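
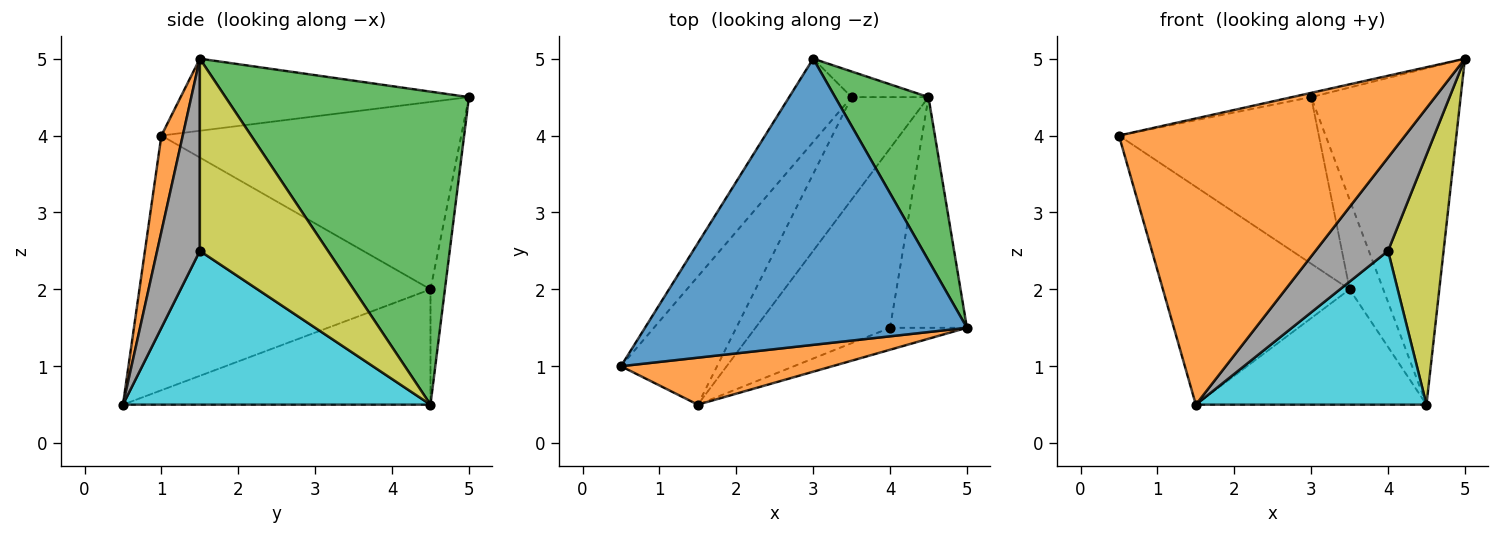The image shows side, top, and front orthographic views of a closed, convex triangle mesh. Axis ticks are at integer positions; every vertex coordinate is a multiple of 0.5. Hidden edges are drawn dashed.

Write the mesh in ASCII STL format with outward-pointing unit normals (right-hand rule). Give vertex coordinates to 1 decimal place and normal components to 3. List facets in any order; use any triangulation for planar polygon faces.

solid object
 facet normal -0.218 0.015 0.976
  outer loop
   vertex 3.0 5.0 4.5
   vertex 0.5 1.0 4.0
   vertex 5.0 1.5 5.0
  endloop
 endfacet
 facet normal 0.073 -0.984 0.162
  outer loop
   vertex 1.5 0.5 0.5
   vertex 5.0 1.5 5.0
   vertex 0.5 1.0 4.0
  endloop
 endfacet
 facet normal 0.826 0.507 0.246
  outer loop
   vertex 4.5 4.5 0.5
   vertex 3.0 5.0 4.5
   vertex 5.0 1.5 5.0
  endloop
 endfacet
 facet normal -0.802 0.535 -0.267
  outer loop
   vertex 3.5 4.5 2.0
   vertex 0.5 1.0 4.0
   vertex 3.0 5.0 4.5
  endloop
 endfacet
 facet normal -0.802 0.515 -0.303
  outer loop
   vertex 3.5 4.5 2.0
   vertex 1.5 0.5 0.5
   vertex 0.5 1.0 4.0
  endloop
 endfacet
 facet normal -0.381 0.889 -0.254
  outer loop
   vertex 3.5 4.5 2.0
   vertex 3.0 5.0 4.5
   vertex 4.5 4.5 0.5
  endloop
 endfacet
 facet normal -0.706 0.529 -0.471
  outer loop
   vertex 3.5 4.5 2.0
   vertex 4.5 4.5 0.5
   vertex 1.5 0.5 0.5
  endloop
 endfacet
 facet normal 0.497 -0.845 -0.199
  outer loop
   vertex 4.0 1.5 2.5
   vertex 5.0 1.5 5.0
   vertex 1.5 0.5 0.5
  endloop
 endfacet
 facet normal 0.861 -0.373 -0.345
  outer loop
   vertex 4.0 1.5 2.5
   vertex 4.5 4.5 0.5
   vertex 5.0 1.5 5.0
  endloop
 endfacet
 facet normal 0.655 -0.492 -0.573
  outer loop
   vertex 4.0 1.5 2.5
   vertex 1.5 0.5 0.5
   vertex 4.5 4.5 0.5
  endloop
 endfacet
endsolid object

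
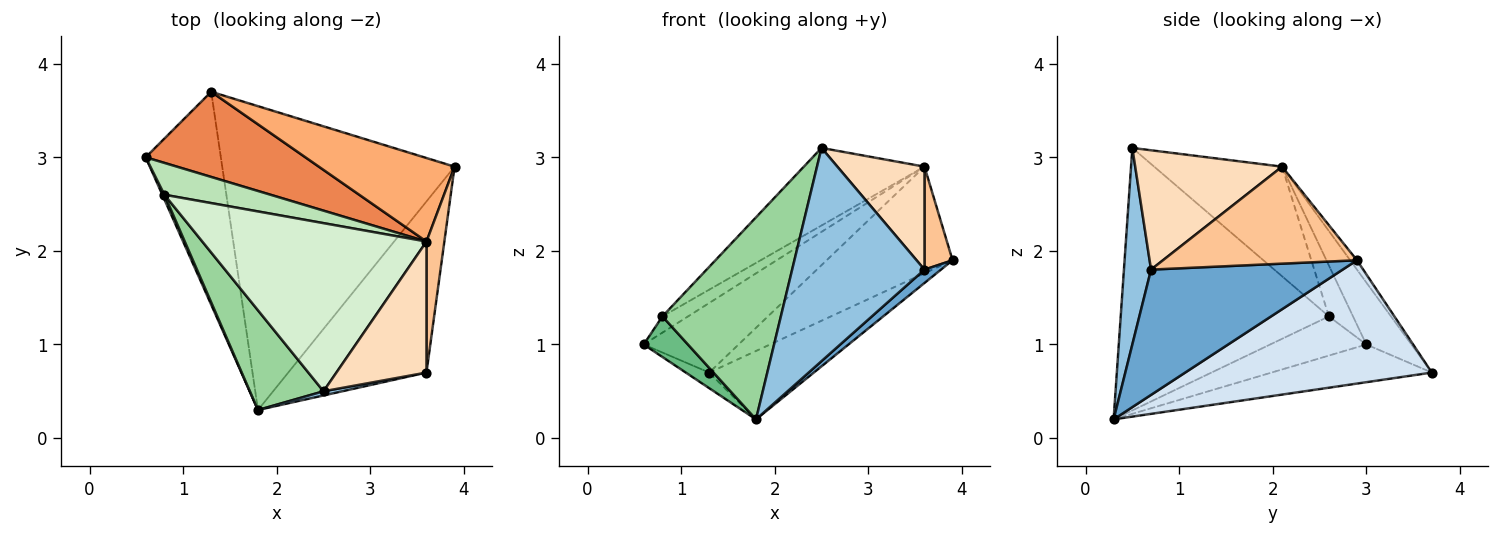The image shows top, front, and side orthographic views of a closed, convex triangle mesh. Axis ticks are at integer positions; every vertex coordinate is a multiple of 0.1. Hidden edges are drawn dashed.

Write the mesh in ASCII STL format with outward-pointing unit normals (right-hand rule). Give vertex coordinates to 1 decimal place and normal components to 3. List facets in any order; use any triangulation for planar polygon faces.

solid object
 facet normal 0.670 -0.058 -0.740
  outer loop
   vertex 3.6 0.7 1.8
   vertex 1.8 0.3 0.2
   vertex 3.9 2.9 1.9
  endloop
 endfacet
 facet normal 0.201 -0.979 0.019
  outer loop
   vertex 3.6 0.7 1.8
   vertex 2.5 0.5 3.1
   vertex 1.8 0.3 0.2
  endloop
 endfacet
 facet normal -0.448 0.065 -0.892
  outer loop
   vertex 1.3 3.7 0.7
   vertex 1.8 0.3 0.2
   vertex 0.6 3.0 1.0
  endloop
 endfacet
 facet normal 0.460 0.195 -0.866
  outer loop
   vertex 1.3 3.7 0.7
   vertex 3.9 2.9 1.9
   vertex 1.8 0.3 0.2
  endloop
 endfacet
 facet normal -0.288 0.606 0.742
  outer loop
   vertex 3.6 2.1 2.9
   vertex 1.3 3.7 0.7
   vertex 0.6 3.0 1.0
  endloop
 endfacet
 facet normal -0.043 0.786 0.616
  outer loop
   vertex 3.6 2.1 2.9
   vertex 3.9 2.9 1.9
   vertex 1.3 3.7 0.7
  endloop
 endfacet
 facet normal 0.974 -0.141 0.179
  outer loop
   vertex 3.6 2.1 2.9
   vertex 3.6 0.7 1.8
   vertex 3.9 2.9 1.9
  endloop
 endfacet
 facet normal 0.721 -0.428 0.545
  outer loop
   vertex 3.6 2.1 2.9
   vertex 2.5 0.5 3.1
   vertex 3.6 0.7 1.8
  endloop
 endfacet
 facet normal -0.907 -0.418 0.048
  outer loop
   vertex 0.8 2.6 1.3
   vertex 0.6 3.0 1.0
   vertex 1.8 0.3 0.2
  endloop
 endfacet
 facet normal -0.844 -0.480 0.237
  outer loop
   vertex 0.8 2.6 1.3
   vertex 1.8 0.3 0.2
   vertex 2.5 0.5 3.1
  endloop
 endfacet
 facet normal -0.393 0.418 0.819
  outer loop
   vertex 0.8 2.6 1.3
   vertex 3.6 2.1 2.9
   vertex 0.6 3.0 1.0
  endloop
 endfacet
 facet normal -0.406 0.383 0.830
  outer loop
   vertex 0.8 2.6 1.3
   vertex 2.5 0.5 3.1
   vertex 3.6 2.1 2.9
  endloop
 endfacet
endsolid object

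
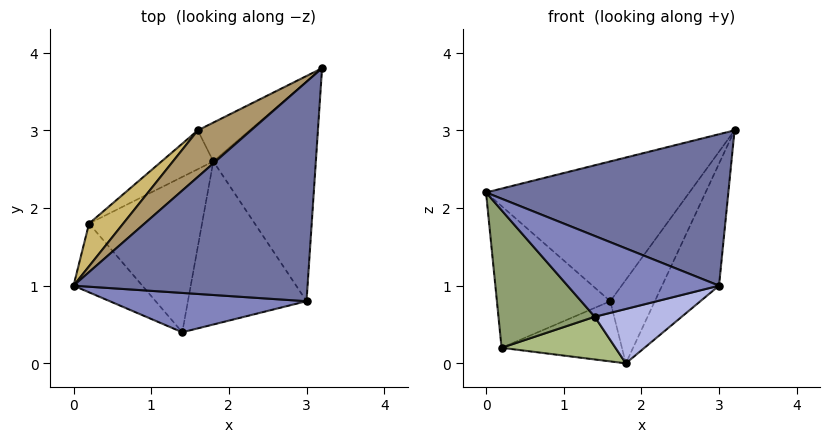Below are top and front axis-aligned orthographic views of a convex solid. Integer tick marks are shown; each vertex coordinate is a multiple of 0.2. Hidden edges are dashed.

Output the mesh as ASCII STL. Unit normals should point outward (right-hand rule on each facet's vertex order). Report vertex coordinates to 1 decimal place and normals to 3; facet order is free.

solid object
 facet normal 0.280 -0.545 0.790
  outer loop
   vertex 3.0 0.8 1.0
   vertex 3.2 3.8 3.0
   vertex 0.0 1.0 2.2
  endloop
 endfacet
 facet normal 0.114 -0.893 0.435
  outer loop
   vertex 3.0 0.8 1.0
   vertex 0.0 1.0 2.2
   vertex 1.4 0.4 0.6
  endloop
 endfacet
 facet normal 0.824 0.275 -0.495
  outer loop
   vertex 3.0 0.8 1.0
   vertex 1.8 2.6 0.0
   vertex 3.2 3.8 3.0
  endloop
 endfacet
 facet normal 0.302 -0.302 -0.905
  outer loop
   vertex 3.0 0.8 1.0
   vertex 1.4 0.4 0.6
   vertex 1.8 2.6 0.0
  endloop
 endfacet
 facet normal -0.667 -0.667 -0.333
  outer loop
   vertex 0.2 1.8 0.2
   vertex 1.4 0.4 0.6
   vertex 0.0 1.0 2.2
  endloop
 endfacet
 facet normal 0.012 -0.265 -0.964
  outer loop
   vertex 0.2 1.8 0.2
   vertex 1.8 2.6 0.0
   vertex 1.4 0.4 0.6
  endloop
 endfacet
 facet normal 0.126 0.900 -0.418
  outer loop
   vertex 1.6 3.0 0.8
   vertex 3.2 3.8 3.0
   vertex 1.8 2.6 0.0
  endloop
 endfacet
 facet normal -0.439 0.755 -0.487
  outer loop
   vertex 1.6 3.0 0.8
   vertex 1.8 2.6 0.0
   vertex 0.2 1.8 0.2
  endloop
 endfacet
 facet normal -0.673 0.702 0.234
  outer loop
   vertex 1.6 3.0 0.8
   vertex 0.0 1.0 2.2
   vertex 3.2 3.8 3.0
  endloop
 endfacet
 facet normal -0.687 0.696 0.210
  outer loop
   vertex 1.6 3.0 0.8
   vertex 0.2 1.8 0.2
   vertex 0.0 1.0 2.2
  endloop
 endfacet
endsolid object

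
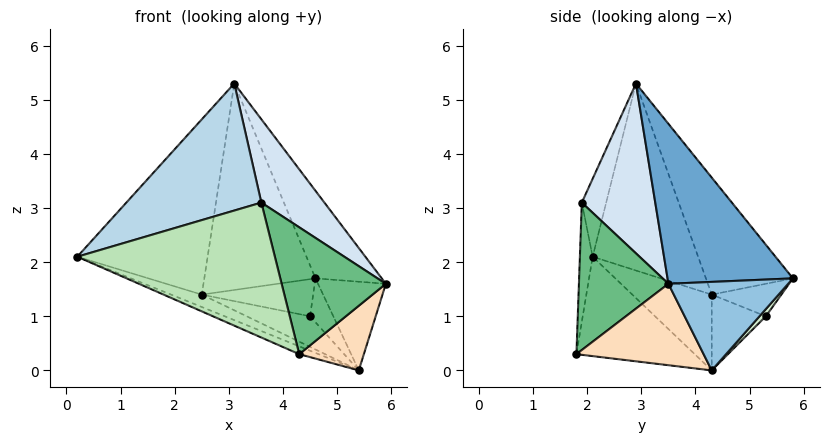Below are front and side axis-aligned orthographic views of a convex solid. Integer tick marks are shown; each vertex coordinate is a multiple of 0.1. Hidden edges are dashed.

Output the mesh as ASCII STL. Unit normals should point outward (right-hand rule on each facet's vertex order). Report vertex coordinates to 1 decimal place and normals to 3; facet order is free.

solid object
 facet normal 0.709 0.375 0.597
  outer loop
   vertex 3.1 2.9 5.3
   vertex 5.9 3.5 1.6
   vertex 4.6 5.8 1.7
  endloop
 endfacet
 facet normal 0.870 0.493 -0.025
  outer loop
   vertex 5.4 4.3 0.0
   vertex 4.6 5.8 1.7
   vertex 5.9 3.5 1.6
  endloop
 endfacet
 facet normal -0.164 -0.912 0.377
  outer loop
   vertex 3.6 1.9 3.1
   vertex 3.1 2.9 5.3
   vertex 0.2 2.1 2.1
  endloop
 endfacet
 facet normal 0.687 -0.590 0.424
  outer loop
   vertex 3.6 1.9 3.1
   vertex 5.9 3.5 1.6
   vertex 3.1 2.9 5.3
  endloop
 endfacet
 facet normal -0.429 0.166 -0.888
  outer loop
   vertex 2.5 4.3 1.4
   vertex 5.4 4.3 0.0
   vertex 0.2 2.1 2.1
  endloop
 endfacet
 facet normal -0.589 0.728 0.352
  outer loop
   vertex 2.5 4.3 1.4
   vertex 0.2 2.1 2.1
   vertex 3.1 2.9 5.3
  endloop
 endfacet
 facet normal -0.577 0.737 0.353
  outer loop
   vertex 2.5 4.3 1.4
   vertex 3.1 2.9 5.3
   vertex 4.6 5.8 1.7
  endloop
 endfacet
 facet normal 0.796 -0.404 -0.451
  outer loop
   vertex 4.3 1.8 0.3
   vertex 5.4 4.3 0.0
   vertex 5.9 3.5 1.6
  endloop
 endfacet
 facet normal 0.640 -0.745 0.187
  outer loop
   vertex 4.3 1.8 0.3
   vertex 5.9 3.5 1.6
   vertex 3.6 1.9 3.1
  endloop
 endfacet
 facet normal -0.397 0.065 -0.915
  outer loop
   vertex 4.3 1.8 0.3
   vertex 0.2 2.1 2.1
   vertex 5.4 4.3 0.0
  endloop
 endfacet
 facet normal -0.064 -0.998 0.020
  outer loop
   vertex 4.3 1.8 0.3
   vertex 3.6 1.9 3.1
   vertex 0.2 2.1 2.1
  endloop
 endfacet
 facet normal 0.214 0.780 -0.588
  outer loop
   vertex 4.5 5.3 1.0
   vertex 4.6 5.8 1.7
   vertex 5.4 4.3 0.0
  endloop
 endfacet
 facet normal -0.468 0.749 -0.468
  outer loop
   vertex 4.5 5.3 1.0
   vertex 2.5 4.3 1.4
   vertex 4.6 5.8 1.7
  endloop
 endfacet
 facet normal -0.387 0.454 -0.802
  outer loop
   vertex 4.5 5.3 1.0
   vertex 5.4 4.3 0.0
   vertex 2.5 4.3 1.4
  endloop
 endfacet
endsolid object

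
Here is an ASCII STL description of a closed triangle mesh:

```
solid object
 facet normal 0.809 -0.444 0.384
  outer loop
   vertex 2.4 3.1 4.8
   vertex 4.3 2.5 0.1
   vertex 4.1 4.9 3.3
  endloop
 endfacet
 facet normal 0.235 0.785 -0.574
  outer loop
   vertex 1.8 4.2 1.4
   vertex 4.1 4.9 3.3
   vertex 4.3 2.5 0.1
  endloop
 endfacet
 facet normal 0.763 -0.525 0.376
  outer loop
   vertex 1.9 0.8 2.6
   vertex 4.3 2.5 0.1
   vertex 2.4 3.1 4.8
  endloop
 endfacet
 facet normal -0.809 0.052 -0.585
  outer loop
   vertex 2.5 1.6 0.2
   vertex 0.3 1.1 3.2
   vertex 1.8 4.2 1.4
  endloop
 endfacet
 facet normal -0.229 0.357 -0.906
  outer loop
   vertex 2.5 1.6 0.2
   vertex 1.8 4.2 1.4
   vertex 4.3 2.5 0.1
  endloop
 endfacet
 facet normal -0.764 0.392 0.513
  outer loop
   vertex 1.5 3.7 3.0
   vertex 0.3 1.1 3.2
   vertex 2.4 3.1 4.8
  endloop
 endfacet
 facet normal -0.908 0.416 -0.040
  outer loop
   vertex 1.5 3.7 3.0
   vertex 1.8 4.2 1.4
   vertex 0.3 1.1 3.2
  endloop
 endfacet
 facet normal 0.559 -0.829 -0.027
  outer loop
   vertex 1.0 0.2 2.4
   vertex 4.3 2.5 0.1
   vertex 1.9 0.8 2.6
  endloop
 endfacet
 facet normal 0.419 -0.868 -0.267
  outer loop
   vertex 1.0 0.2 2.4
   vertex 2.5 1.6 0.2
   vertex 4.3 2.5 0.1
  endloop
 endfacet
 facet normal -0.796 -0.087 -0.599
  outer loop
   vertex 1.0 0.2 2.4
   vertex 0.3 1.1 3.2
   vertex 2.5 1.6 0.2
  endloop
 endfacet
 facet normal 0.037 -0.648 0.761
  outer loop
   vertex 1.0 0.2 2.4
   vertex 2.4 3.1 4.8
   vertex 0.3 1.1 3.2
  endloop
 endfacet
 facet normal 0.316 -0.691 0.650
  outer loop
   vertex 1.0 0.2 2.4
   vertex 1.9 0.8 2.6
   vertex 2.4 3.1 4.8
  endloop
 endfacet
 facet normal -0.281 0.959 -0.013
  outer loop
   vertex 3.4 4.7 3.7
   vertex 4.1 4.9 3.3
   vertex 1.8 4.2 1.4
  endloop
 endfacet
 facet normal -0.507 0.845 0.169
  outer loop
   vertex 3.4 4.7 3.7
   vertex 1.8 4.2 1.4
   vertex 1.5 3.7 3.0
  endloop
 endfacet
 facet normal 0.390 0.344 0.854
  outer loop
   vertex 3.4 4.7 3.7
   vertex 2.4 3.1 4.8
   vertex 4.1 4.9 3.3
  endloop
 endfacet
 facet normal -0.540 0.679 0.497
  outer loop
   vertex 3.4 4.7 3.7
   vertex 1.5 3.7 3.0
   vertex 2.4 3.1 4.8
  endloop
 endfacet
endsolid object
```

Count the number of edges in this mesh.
24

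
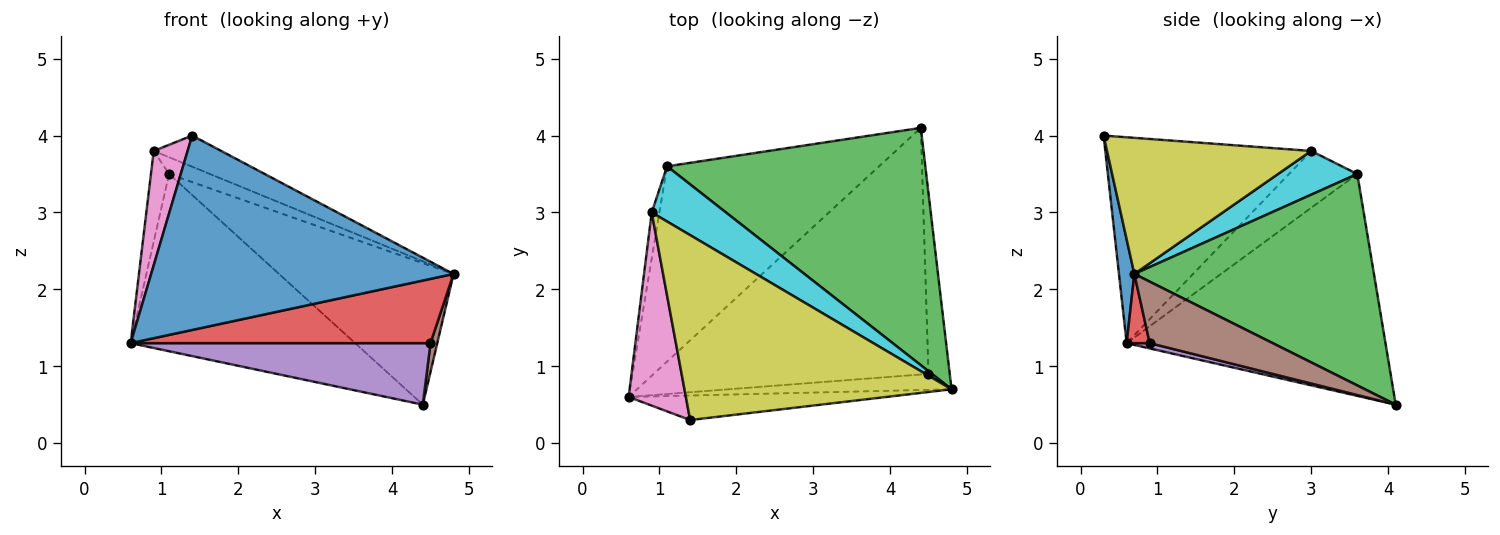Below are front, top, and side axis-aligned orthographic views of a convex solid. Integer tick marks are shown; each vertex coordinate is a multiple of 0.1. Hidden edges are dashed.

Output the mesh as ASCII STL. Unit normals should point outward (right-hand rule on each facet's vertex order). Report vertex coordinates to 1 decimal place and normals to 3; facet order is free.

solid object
 facet normal 0.050 -0.991 -0.125
  outer loop
   vertex 1.4 0.3 4.0
   vertex 0.6 0.6 1.3
   vertex 4.8 0.7 2.2
  endloop
 endfacet
 facet normal -0.613 0.531 -0.585
  outer loop
   vertex 1.1 3.6 3.5
   vertex 4.4 4.1 0.5
   vertex 0.6 0.6 1.3
  endloop
 endfacet
 facet normal 0.575 0.419 0.703
  outer loop
   vertex 1.1 3.6 3.5
   vertex 4.8 0.7 2.2
   vertex 4.4 4.1 0.5
  endloop
 endfacet
 facet normal 0.074 -0.968 -0.240
  outer loop
   vertex 4.5 0.9 1.3
   vertex 4.8 0.7 2.2
   vertex 0.6 0.6 1.3
  endloop
 endfacet
 facet normal 0.019 -0.242 -0.970
  outer loop
   vertex 4.5 0.9 1.3
   vertex 0.6 0.6 1.3
   vertex 4.4 4.1 0.5
  endloop
 endfacet
 facet normal 0.944 -0.052 -0.326
  outer loop
   vertex 4.5 0.9 1.3
   vertex 4.4 4.1 0.5
   vertex 4.8 0.7 2.2
  endloop
 endfacet
 facet normal -0.952 -0.157 0.265
  outer loop
   vertex 0.9 3.0 3.8
   vertex 0.6 0.6 1.3
   vertex 1.4 0.3 4.0
  endloop
 endfacet
 facet normal -0.958 0.255 -0.130
  outer loop
   vertex 0.9 3.0 3.8
   vertex 1.1 3.6 3.5
   vertex 0.6 0.6 1.3
  endloop
 endfacet
 facet normal 0.449 0.148 0.881
  outer loop
   vertex 0.9 3.0 3.8
   vertex 1.4 0.3 4.0
   vertex 4.8 0.7 2.2
  endloop
 endfacet
 facet normal 0.491 0.253 0.834
  outer loop
   vertex 0.9 3.0 3.8
   vertex 4.8 0.7 2.2
   vertex 1.1 3.6 3.5
  endloop
 endfacet
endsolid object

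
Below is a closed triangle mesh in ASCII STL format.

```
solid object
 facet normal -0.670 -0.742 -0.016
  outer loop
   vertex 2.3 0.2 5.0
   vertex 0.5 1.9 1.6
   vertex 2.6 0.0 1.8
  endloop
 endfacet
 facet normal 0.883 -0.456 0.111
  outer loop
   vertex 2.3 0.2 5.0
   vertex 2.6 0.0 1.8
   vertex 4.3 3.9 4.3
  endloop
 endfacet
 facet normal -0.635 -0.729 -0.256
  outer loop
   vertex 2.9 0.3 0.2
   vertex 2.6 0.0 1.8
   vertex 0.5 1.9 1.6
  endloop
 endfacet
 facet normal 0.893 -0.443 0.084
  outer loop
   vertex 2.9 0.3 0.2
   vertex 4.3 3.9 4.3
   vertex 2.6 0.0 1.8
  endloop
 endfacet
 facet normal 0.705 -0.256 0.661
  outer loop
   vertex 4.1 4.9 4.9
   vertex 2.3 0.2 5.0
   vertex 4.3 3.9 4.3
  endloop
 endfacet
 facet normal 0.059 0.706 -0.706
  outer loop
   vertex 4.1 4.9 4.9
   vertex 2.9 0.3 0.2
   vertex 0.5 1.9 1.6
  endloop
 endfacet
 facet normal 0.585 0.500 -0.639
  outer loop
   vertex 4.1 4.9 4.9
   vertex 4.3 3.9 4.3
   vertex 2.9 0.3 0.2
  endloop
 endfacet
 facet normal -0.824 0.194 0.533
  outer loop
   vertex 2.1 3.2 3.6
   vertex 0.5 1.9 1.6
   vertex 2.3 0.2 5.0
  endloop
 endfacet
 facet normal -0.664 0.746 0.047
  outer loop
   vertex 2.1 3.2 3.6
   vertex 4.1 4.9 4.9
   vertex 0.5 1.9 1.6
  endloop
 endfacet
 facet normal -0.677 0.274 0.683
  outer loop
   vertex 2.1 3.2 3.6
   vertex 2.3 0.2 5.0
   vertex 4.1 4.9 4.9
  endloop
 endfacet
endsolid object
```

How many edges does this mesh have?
15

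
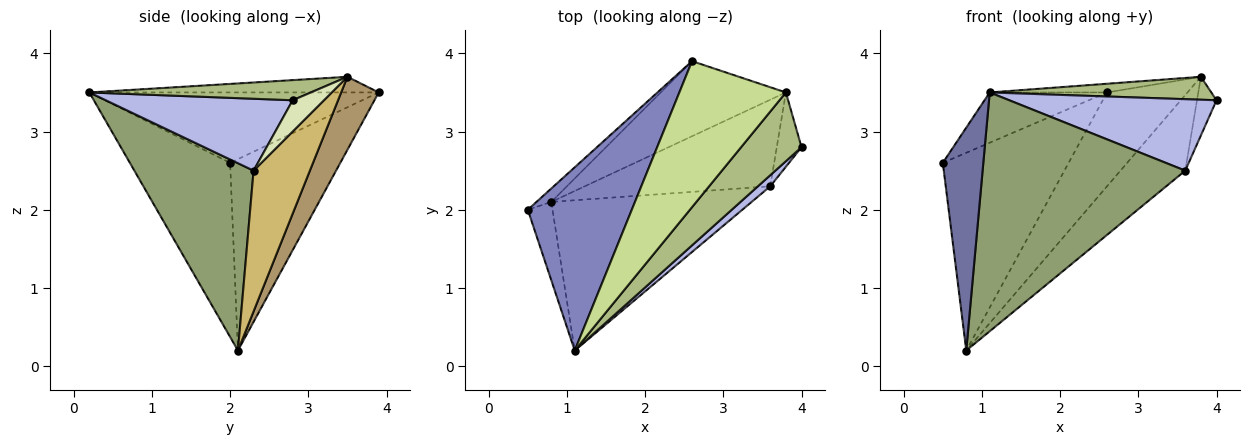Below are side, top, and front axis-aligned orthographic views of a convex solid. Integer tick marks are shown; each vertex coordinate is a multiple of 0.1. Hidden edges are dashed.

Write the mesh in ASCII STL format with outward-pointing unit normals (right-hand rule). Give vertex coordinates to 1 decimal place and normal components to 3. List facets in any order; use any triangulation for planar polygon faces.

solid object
 facet normal -0.919 -0.372 -0.130
  outer loop
   vertex 0.8 2.1 0.2
   vertex 1.1 0.2 3.5
   vertex 0.5 2.0 2.6
  endloop
 endfacet
 facet normal -0.547 0.222 0.808
  outer loop
   vertex 2.6 3.9 3.5
   vertex 0.5 2.0 2.6
   vertex 1.1 0.2 3.5
  endloop
 endfacet
 facet normal -0.658 0.751 -0.051
  outer loop
   vertex 2.6 3.9 3.5
   vertex 0.8 2.1 0.2
   vertex 0.5 2.0 2.6
  endloop
 endfacet
 facet normal 0.665 -0.738 0.114
  outer loop
   vertex 3.6 2.3 2.5
   vertex 4.0 2.8 3.4
   vertex 1.1 0.2 3.5
  endloop
 endfacet
 facet normal 0.446 -0.758 -0.477
  outer loop
   vertex 3.6 2.3 2.5
   vertex 1.1 0.2 3.5
   vertex 0.8 2.1 0.2
  endloop
 endfacet
 facet normal 0.302 -0.302 0.905
  outer loop
   vertex 3.8 3.5 3.7
   vertex 1.1 0.2 3.5
   vertex 4.0 2.8 3.4
  endloop
 endfacet
 facet normal -0.145 0.059 0.988
  outer loop
   vertex 3.8 3.5 3.7
   vertex 2.6 3.9 3.5
   vertex 1.1 0.2 3.5
  endloop
 endfacet
 facet normal 0.704 0.440 -0.557
  outer loop
   vertex 3.8 3.5 3.7
   vertex 4.0 2.8 3.4
   vertex 3.6 2.3 2.5
  endloop
 endfacet
 facet normal 0.342 0.734 -0.587
  outer loop
   vertex 3.8 3.5 3.7
   vertex 0.8 2.1 0.2
   vertex 2.6 3.9 3.5
  endloop
 endfacet
 facet normal 0.496 0.571 -0.654
  outer loop
   vertex 3.8 3.5 3.7
   vertex 3.6 2.3 2.5
   vertex 0.8 2.1 0.2
  endloop
 endfacet
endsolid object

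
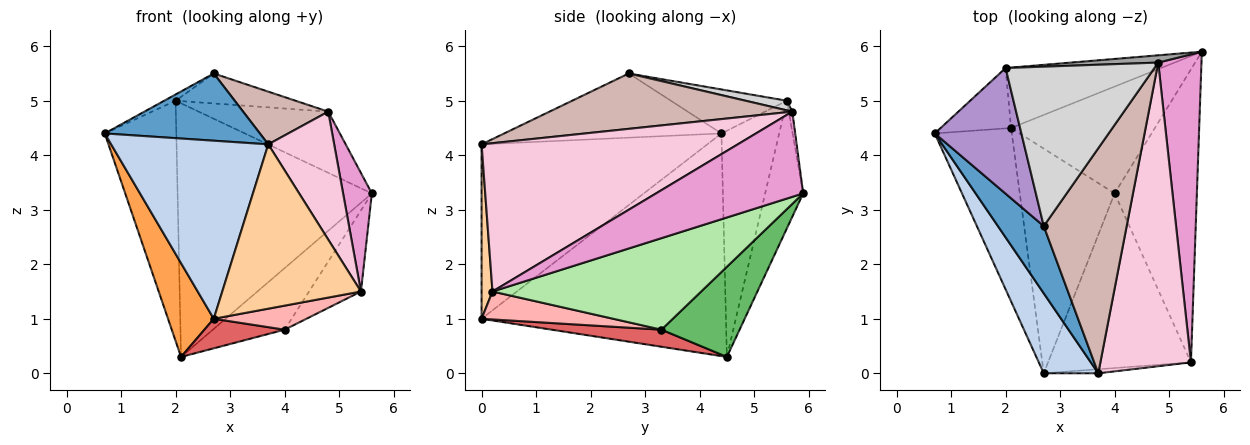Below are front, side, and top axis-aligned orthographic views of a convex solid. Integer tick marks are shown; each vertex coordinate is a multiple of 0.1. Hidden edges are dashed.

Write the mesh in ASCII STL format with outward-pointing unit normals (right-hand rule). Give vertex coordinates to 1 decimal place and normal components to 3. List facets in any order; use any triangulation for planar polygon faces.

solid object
 facet normal -0.704 -0.503 0.503
  outer loop
   vertex 2.7 2.7 5.5
   vertex 0.7 4.4 4.4
   vertex 3.7 0.0 4.2
  endloop
 endfacet
 facet normal -0.795 -0.553 0.248
  outer loop
   vertex 2.7 0.0 1.0
   vertex 3.7 0.0 4.2
   vertex 0.7 4.4 4.4
  endloop
 endfacet
 facet normal -0.931 -0.174 -0.322
  outer loop
   vertex 2.7 0.0 1.0
   vertex 0.7 4.4 4.4
   vertex 2.1 4.5 0.3
  endloop
 endfacet
 facet normal 0.078 -0.997 -0.024
  outer loop
   vertex 2.7 0.0 1.0
   vertex 5.4 0.2 1.5
   vertex 3.7 0.0 4.2
  endloop
 endfacet
 facet normal 0.477 0.438 -0.762
  outer loop
   vertex 4.0 3.3 0.8
   vertex 2.1 4.5 0.3
   vertex 5.6 5.9 3.3
  endloop
 endfacet
 facet normal 0.731 0.182 -0.657
  outer loop
   vertex 4.0 3.3 0.8
   vertex 5.6 5.9 3.3
   vertex 5.4 0.2 1.5
  endloop
 endfacet
 facet normal 0.176 -0.128 -0.976
  outer loop
   vertex 4.0 3.3 0.8
   vertex 2.7 0.0 1.0
   vertex 2.1 4.5 0.3
  endloop
 endfacet
 facet normal 0.190 -0.134 -0.973
  outer loop
   vertex 4.0 3.3 0.8
   vertex 5.4 0.2 1.5
   vertex 2.7 0.0 1.0
  endloop
 endfacet
 facet normal -0.452 0.044 0.891
  outer loop
   vertex 2.0 5.6 5.0
   vertex 0.7 4.4 4.4
   vertex 2.7 2.7 5.5
  endloop
 endfacet
 facet normal -0.616 0.764 -0.192
  outer loop
   vertex 2.0 5.6 5.0
   vertex 2.1 4.5 0.3
   vertex 0.7 4.4 4.4
  endloop
 endfacet
 facet normal -0.187 0.956 -0.228
  outer loop
   vertex 2.0 5.6 5.0
   vertex 5.6 5.9 3.3
   vertex 2.1 4.5 0.3
  endloop
 endfacet
 facet normal 0.545 -0.191 0.816
  outer loop
   vertex 4.8 5.7 4.8
   vertex 2.7 2.7 5.5
   vertex 3.7 0.0 4.2
  endloop
 endfacet
 facet normal 0.879 -0.172 0.446
  outer loop
   vertex 4.8 5.7 4.8
   vertex 5.4 0.2 1.5
   vertex 5.6 5.9 3.3
  endloop
 endfacet
 facet normal 0.834 -0.214 0.509
  outer loop
   vertex 4.8 5.7 4.8
   vertex 3.7 0.0 4.2
   vertex 5.4 0.2 1.5
  endloop
 endfacet
 facet normal -0.027 0.993 0.118
  outer loop
   vertex 4.8 5.7 4.8
   vertex 5.6 5.9 3.3
   vertex 2.0 5.6 5.0
  endloop
 endfacet
 facet normal 0.063 0.184 0.981
  outer loop
   vertex 4.8 5.7 4.8
   vertex 2.0 5.6 5.0
   vertex 2.7 2.7 5.5
  endloop
 endfacet
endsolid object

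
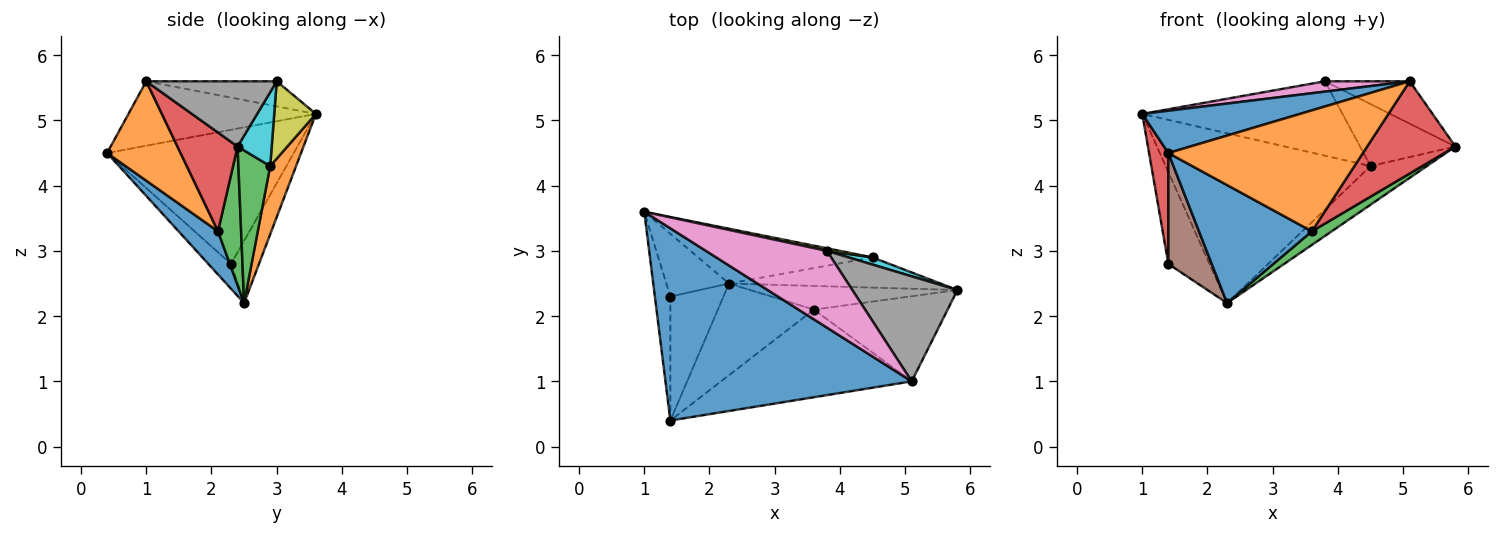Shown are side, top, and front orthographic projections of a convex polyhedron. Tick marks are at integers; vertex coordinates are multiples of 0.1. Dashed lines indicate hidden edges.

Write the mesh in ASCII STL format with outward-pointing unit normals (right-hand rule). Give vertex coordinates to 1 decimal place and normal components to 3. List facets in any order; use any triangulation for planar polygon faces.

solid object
 facet normal -0.248 -0.208 0.946
  outer loop
   vertex 5.1 1.0 5.6
   vertex 1.0 3.6 5.1
   vertex 1.4 0.4 4.5
  endloop
 endfacet
 facet normal 0.119 0.945 -0.305
  outer loop
   vertex 4.5 2.9 4.3
   vertex 2.3 2.5 2.2
   vertex 1.0 3.6 5.1
  endloop
 endfacet
 facet normal 0.407 0.719 -0.563
  outer loop
   vertex 4.5 2.9 4.3
   vertex 5.8 2.4 4.6
   vertex 2.3 2.5 2.2
  endloop
 endfacet
 facet normal -0.988 -0.102 -0.114
  outer loop
   vertex 1.4 2.3 2.8
   vertex 1.4 0.4 4.5
   vertex 1.0 3.6 5.1
  endloop
 endfacet
 facet normal -0.488 0.721 -0.492
  outer loop
   vertex 1.4 2.3 2.8
   vertex 1.0 3.6 5.1
   vertex 2.3 2.5 2.2
  endloop
 endfacet
 facet normal -0.329 -0.630 -0.704
  outer loop
   vertex 1.4 2.3 2.8
   vertex 2.3 2.5 2.2
   vertex 1.4 0.4 4.5
  endloop
 endfacet
 facet normal -0.201 -0.131 0.971
  outer loop
   vertex 3.8 3.0 5.6
   vertex 1.0 3.6 5.1
   vertex 5.1 1.0 5.6
  endloop
 endfacet
 facet normal 0.499 0.324 0.804
  outer loop
   vertex 3.8 3.0 5.6
   vertex 5.1 1.0 5.6
   vertex 5.8 2.4 4.6
  endloop
 endfacet
 facet normal 0.204 0.978 0.034
  outer loop
   vertex 3.8 3.0 5.6
   vertex 4.5 2.9 4.3
   vertex 1.0 3.6 5.1
  endloop
 endfacet
 facet normal 0.335 0.936 0.108
  outer loop
   vertex 3.8 3.0 5.6
   vertex 5.8 2.4 4.6
   vertex 4.5 2.9 4.3
  endloop
 endfacet
 facet normal 0.266 -0.761 -0.591
  outer loop
   vertex 3.6 2.1 3.3
   vertex 1.4 0.4 4.5
   vertex 2.3 2.5 2.2
  endloop
 endfacet
 facet normal 0.292 -0.774 -0.561
  outer loop
   vertex 3.6 2.1 3.3
   vertex 5.1 1.0 5.6
   vertex 1.4 0.4 4.5
  endloop
 endfacet
 facet normal 0.502 -0.431 -0.750
  outer loop
   vertex 3.6 2.1 3.3
   vertex 2.3 2.5 2.2
   vertex 5.8 2.4 4.6
  endloop
 endfacet
 facet normal 0.448 -0.657 -0.606
  outer loop
   vertex 3.6 2.1 3.3
   vertex 5.8 2.4 4.6
   vertex 5.1 1.0 5.6
  endloop
 endfacet
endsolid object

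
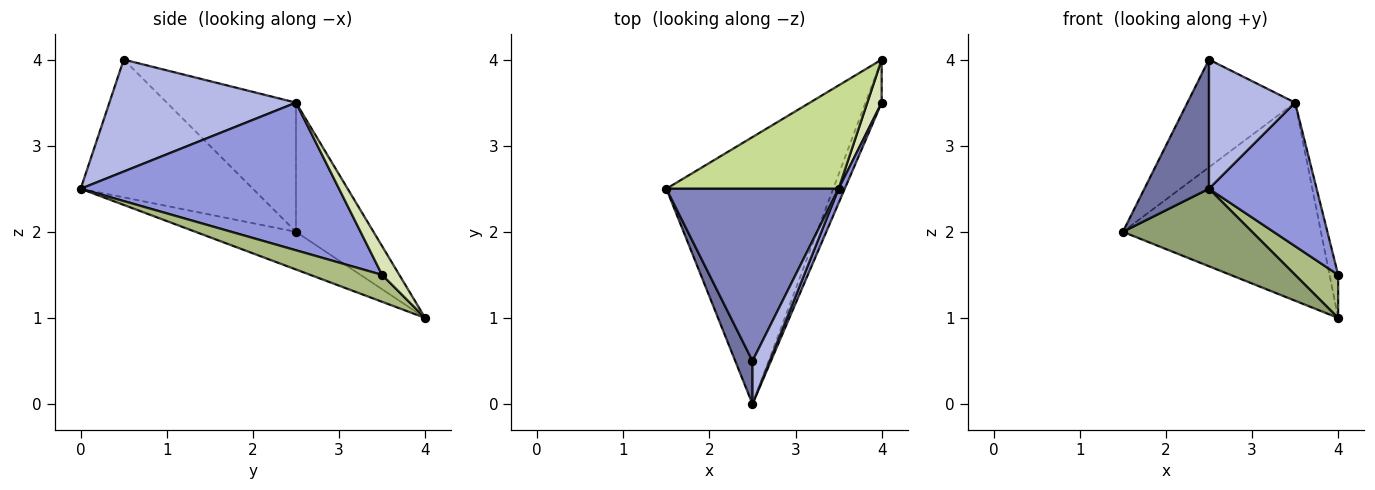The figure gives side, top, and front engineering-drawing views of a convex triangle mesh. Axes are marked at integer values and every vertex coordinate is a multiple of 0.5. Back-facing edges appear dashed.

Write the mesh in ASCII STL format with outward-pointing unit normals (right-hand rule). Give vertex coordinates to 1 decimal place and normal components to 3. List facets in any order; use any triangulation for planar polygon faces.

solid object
 facet normal -0.930 -0.349 0.116
  outer loop
   vertex 2.5 0.5 4.0
   vertex 1.5 2.5 2.0
   vertex 2.5 0.0 2.5
  endloop
 endfacet
 facet normal -0.537 0.447 0.716
  outer loop
   vertex 3.5 2.5 3.5
   vertex 1.5 2.5 2.0
   vertex 2.5 0.5 4.0
  endloop
 endfacet
 facet normal 0.922 -0.384 0.038
  outer loop
   vertex 3.5 2.5 3.5
   vertex 2.5 0.0 2.5
   vertex 4.0 3.5 1.5
  endloop
 endfacet
 facet normal 0.899 -0.415 0.138
  outer loop
   vertex 3.5 2.5 3.5
   vertex 2.5 0.5 4.0
   vertex 2.5 0.0 2.5
  endloop
 endfacet
 facet normal -0.212 -0.272 -0.939
  outer loop
   vertex 4.0 4.0 1.0
   vertex 2.5 0.0 2.5
   vertex 1.5 2.5 2.0
  endloop
 endfacet
 facet normal 0.762 -0.457 -0.457
  outer loop
   vertex 4.0 4.0 1.0
   vertex 4.0 3.5 1.5
   vertex 2.5 0.0 2.5
  endloop
 endfacet
 facet normal -0.328 0.838 0.437
  outer loop
   vertex 4.0 4.0 1.0
   vertex 1.5 2.5 2.0
   vertex 3.5 2.5 3.5
  endloop
 endfacet
 facet normal 0.816 0.408 0.408
  outer loop
   vertex 4.0 4.0 1.0
   vertex 3.5 2.5 3.5
   vertex 4.0 3.5 1.5
  endloop
 endfacet
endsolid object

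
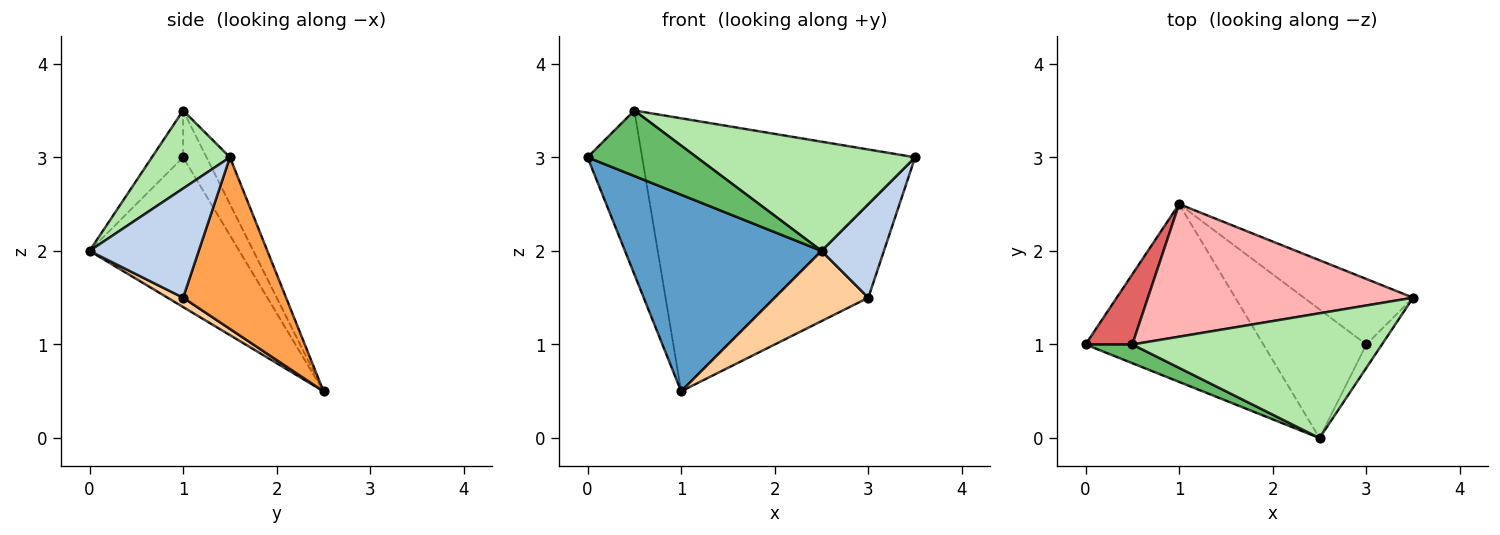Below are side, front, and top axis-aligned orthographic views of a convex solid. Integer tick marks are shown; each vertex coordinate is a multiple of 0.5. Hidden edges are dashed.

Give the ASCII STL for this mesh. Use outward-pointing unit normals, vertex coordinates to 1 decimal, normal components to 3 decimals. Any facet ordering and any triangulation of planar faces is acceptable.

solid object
 facet normal -0.492 -0.646 -0.584
  outer loop
   vertex 1.0 2.5 0.5
   vertex 2.5 0.0 2.0
   vertex 0.0 1.0 3.0
  endloop
 endfacet
 facet normal 0.862 -0.492 -0.123
  outer loop
   vertex 3.0 1.0 1.5
   vertex 3.5 1.5 3.0
   vertex 2.5 0.0 2.0
  endloop
 endfacet
 facet normal 0.669 0.609 -0.426
  outer loop
   vertex 3.0 1.0 1.5
   vertex 1.0 2.5 0.5
   vertex 3.5 1.5 3.0
  endloop
 endfacet
 facet normal 0.080 -0.477 -0.875
  outer loop
   vertex 3.0 1.0 1.5
   vertex 2.5 0.0 2.0
   vertex 1.0 2.5 0.5
  endloop
 endfacet
 facet normal -0.265 -0.927 0.265
  outer loop
   vertex 0.5 1.0 3.5
   vertex 0.0 1.0 3.0
   vertex 2.5 0.0 2.0
  endloop
 endfacet
 facet normal 0.229 -0.641 0.733
  outer loop
   vertex 0.5 1.0 3.5
   vertex 2.5 0.0 2.0
   vertex 3.5 1.5 3.0
  endloop
 endfacet
 facet normal -0.367 0.855 0.367
  outer loop
   vertex 0.5 1.0 3.5
   vertex 1.0 2.5 0.5
   vertex 0.0 1.0 3.0
  endloop
 endfacet
 facet normal -0.077 0.897 0.436
  outer loop
   vertex 0.5 1.0 3.5
   vertex 3.5 1.5 3.0
   vertex 1.0 2.5 0.5
  endloop
 endfacet
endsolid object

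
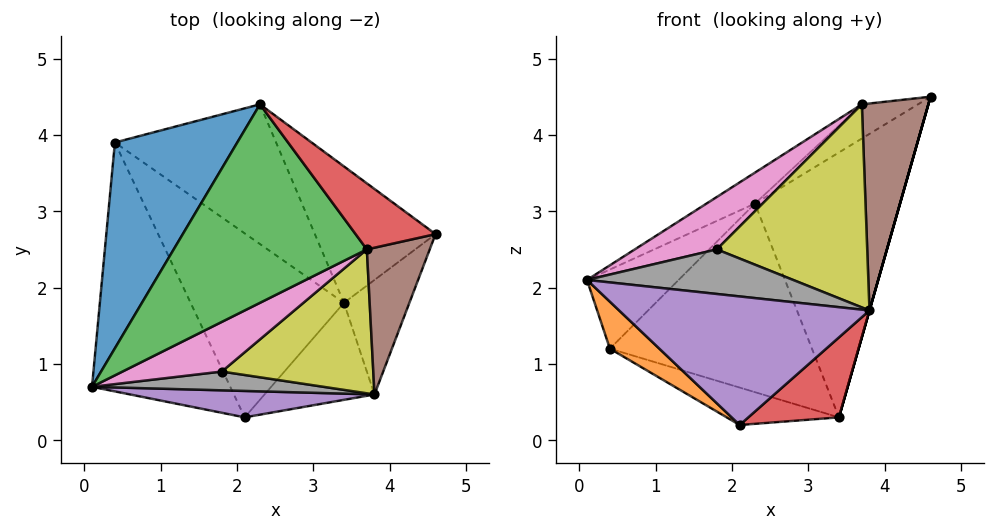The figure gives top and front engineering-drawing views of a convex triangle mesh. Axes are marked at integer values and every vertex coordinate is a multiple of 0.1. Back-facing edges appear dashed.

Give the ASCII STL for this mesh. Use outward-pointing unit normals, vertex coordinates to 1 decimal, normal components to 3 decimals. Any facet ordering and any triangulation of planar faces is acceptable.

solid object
 facet normal -0.717 0.250 0.651
  outer loop
   vertex 0.4 3.9 1.2
   vertex 0.1 0.7 2.1
   vertex 2.3 4.4 3.1
  endloop
 endfacet
 facet normal -0.696 -0.133 -0.705
  outer loop
   vertex 0.4 3.9 1.2
   vertex 2.1 0.3 0.2
   vertex 0.1 0.7 2.1
  endloop
 endfacet
 facet normal -0.578 0.126 0.806
  outer loop
   vertex 3.7 2.5 4.4
   vertex 2.3 4.4 3.1
   vertex 0.1 0.7 2.1
  endloop
 endfacet
 facet normal -0.197 0.451 0.871
  outer loop
   vertex 3.7 2.5 4.4
   vertex 4.6 2.7 4.5
   vertex 2.3 4.4 3.1
  endloop
 endfacet
 facet normal -0.005 -0.980 0.201
  outer loop
   vertex 3.8 0.6 1.7
   vertex 0.1 0.7 2.1
   vertex 2.1 0.3 0.2
  endloop
 endfacet
 facet normal 0.116 -0.810 0.574
  outer loop
   vertex 3.8 0.6 1.7
   vertex 4.6 2.7 4.5
   vertex 3.7 2.5 4.4
  endloop
 endfacet
 facet normal -0.076 -0.724 0.686
  outer loop
   vertex 1.8 0.9 2.5
   vertex 3.7 2.5 4.4
   vertex 0.1 0.7 2.1
  endloop
 endfacet
 facet normal 0.017 -0.921 0.388
  outer loop
   vertex 1.8 0.9 2.5
   vertex 0.1 0.7 2.1
   vertex 3.8 0.6 1.7
  endloop
 endfacet
 facet normal 0.108 -0.811 0.575
  outer loop
   vertex 1.8 0.9 2.5
   vertex 3.8 0.6 1.7
   vertex 3.7 2.5 4.4
  endloop
 endfacet
 facet normal 0.683 0.649 -0.334
  outer loop
   vertex 3.4 1.8 0.3
   vertex 2.3 4.4 3.1
   vertex 4.6 2.7 4.5
  endloop
 endfacet
 facet normal 0.962 0.000 -0.275
  outer loop
   vertex 3.4 1.8 0.3
   vertex 4.6 2.7 4.5
   vertex 3.8 0.6 1.7
  endloop
 endfacet
 facet normal 0.358 0.750 -0.556
  outer loop
   vertex 3.4 1.8 0.3
   vertex 0.4 3.9 1.2
   vertex 2.3 4.4 3.1
  endloop
 endfacet
 facet normal -0.153 0.197 -0.968
  outer loop
   vertex 3.4 1.8 0.3
   vertex 2.1 0.3 0.2
   vertex 0.4 3.9 1.2
  endloop
 endfacet
 facet normal 0.621 -0.498 -0.605
  outer loop
   vertex 3.4 1.8 0.3
   vertex 3.8 0.6 1.7
   vertex 2.1 0.3 0.2
  endloop
 endfacet
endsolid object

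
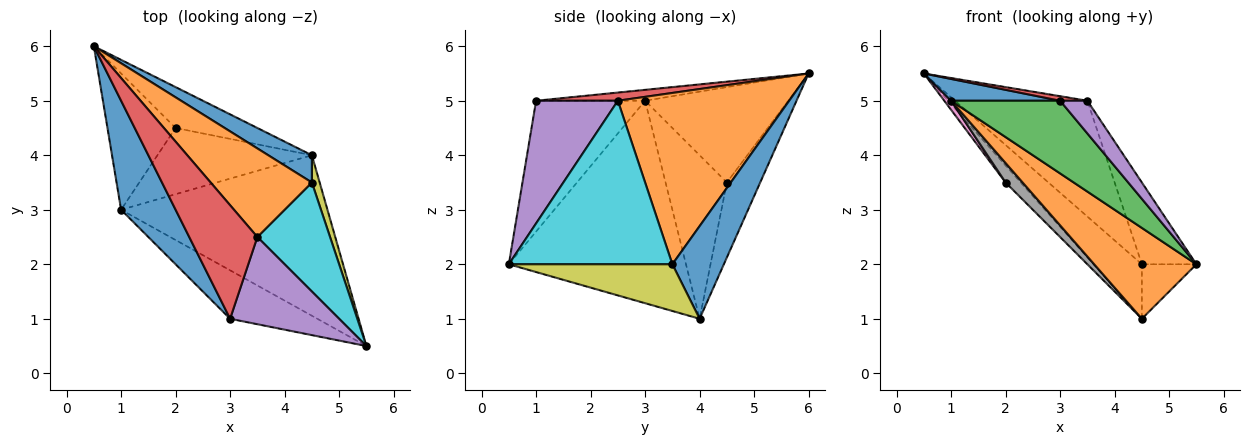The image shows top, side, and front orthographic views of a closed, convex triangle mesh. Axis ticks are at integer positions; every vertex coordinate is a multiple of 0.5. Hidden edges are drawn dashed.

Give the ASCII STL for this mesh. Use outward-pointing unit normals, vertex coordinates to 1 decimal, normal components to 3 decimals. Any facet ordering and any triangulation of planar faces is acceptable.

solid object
 facet normal -0.192 -0.192 0.962
  outer loop
   vertex 1.0 3.0 5.0
   vertex 3.0 1.0 5.0
   vertex 0.5 6.0 5.5
  endloop
 endfacet
 facet normal -0.649 -0.375 -0.662
  outer loop
   vertex 1.0 3.0 5.0
   vertex 4.5 4.0 1.0
   vertex 5.5 0.5 2.0
  endloop
 endfacet
 facet normal -0.640 -0.640 -0.426
  outer loop
   vertex 1.0 3.0 5.0
   vertex 5.5 0.5 2.0
   vertex 3.0 1.0 5.0
  endloop
 endfacet
 facet normal 0.119 -0.040 0.992
  outer loop
   vertex 3.5 2.5 5.0
   vertex 0.5 6.0 5.5
   vertex 3.0 1.0 5.0
  endloop
 endfacet
 facet normal 0.725 -0.242 0.645
  outer loop
   vertex 3.5 2.5 5.0
   vertex 3.0 1.0 5.0
   vertex 5.5 0.5 2.0
  endloop
 endfacet
 facet normal -0.646 0.294 -0.705
  outer loop
   vertex 2.0 4.5 3.5
   vertex 0.5 6.0 5.5
   vertex 4.5 4.0 1.0
  endloop
 endfacet
 facet normal -0.813 -0.039 -0.581
  outer loop
   vertex 2.0 4.5 3.5
   vertex 1.0 3.0 5.0
   vertex 0.5 6.0 5.5
  endloop
 endfacet
 facet normal -0.713 -0.198 -0.673
  outer loop
   vertex 2.0 4.5 3.5
   vertex 4.5 4.0 1.0
   vertex 1.0 3.0 5.0
  endloop
 endfacet
 facet normal 0.937 0.312 0.156
  outer loop
   vertex 4.5 3.5 2.0
   vertex 5.5 0.5 2.0
   vertex 4.5 4.0 1.0
  endloop
 endfacet
 facet normal 0.874 0.291 0.389
  outer loop
   vertex 4.5 3.5 2.0
   vertex 3.5 2.5 5.0
   vertex 5.5 0.5 2.0
  endloop
 endfacet
 facet normal 0.689 0.648 0.324
  outer loop
   vertex 4.5 3.5 2.0
   vertex 4.5 4.0 1.0
   vertex 0.5 6.0 5.5
  endloop
 endfacet
 facet normal 0.717 0.554 0.424
  outer loop
   vertex 4.5 3.5 2.0
   vertex 0.5 6.0 5.5
   vertex 3.5 2.5 5.0
  endloop
 endfacet
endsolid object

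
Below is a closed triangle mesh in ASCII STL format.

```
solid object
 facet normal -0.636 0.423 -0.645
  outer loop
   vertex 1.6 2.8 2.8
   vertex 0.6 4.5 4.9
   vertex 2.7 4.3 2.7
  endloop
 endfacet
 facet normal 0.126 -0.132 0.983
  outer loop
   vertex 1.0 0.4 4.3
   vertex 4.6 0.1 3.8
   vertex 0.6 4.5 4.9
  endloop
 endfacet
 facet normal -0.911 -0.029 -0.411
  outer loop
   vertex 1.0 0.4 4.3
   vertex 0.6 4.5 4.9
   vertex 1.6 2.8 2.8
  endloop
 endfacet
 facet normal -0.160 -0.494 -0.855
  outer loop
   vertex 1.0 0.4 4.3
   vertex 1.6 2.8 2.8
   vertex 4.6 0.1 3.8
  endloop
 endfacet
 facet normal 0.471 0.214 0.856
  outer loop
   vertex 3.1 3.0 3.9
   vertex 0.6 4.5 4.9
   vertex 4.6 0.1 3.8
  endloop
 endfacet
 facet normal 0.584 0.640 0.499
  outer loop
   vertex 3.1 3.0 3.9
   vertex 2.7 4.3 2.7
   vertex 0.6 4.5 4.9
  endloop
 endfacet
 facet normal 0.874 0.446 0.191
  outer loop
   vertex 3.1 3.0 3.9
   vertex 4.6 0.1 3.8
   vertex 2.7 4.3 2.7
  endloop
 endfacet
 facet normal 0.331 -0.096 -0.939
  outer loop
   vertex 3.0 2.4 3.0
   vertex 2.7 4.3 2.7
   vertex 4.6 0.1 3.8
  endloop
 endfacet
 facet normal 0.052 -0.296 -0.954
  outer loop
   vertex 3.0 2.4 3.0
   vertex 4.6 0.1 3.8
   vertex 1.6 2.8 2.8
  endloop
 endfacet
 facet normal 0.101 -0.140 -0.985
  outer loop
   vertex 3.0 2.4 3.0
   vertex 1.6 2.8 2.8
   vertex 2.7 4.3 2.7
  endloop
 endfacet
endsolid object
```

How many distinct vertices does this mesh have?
7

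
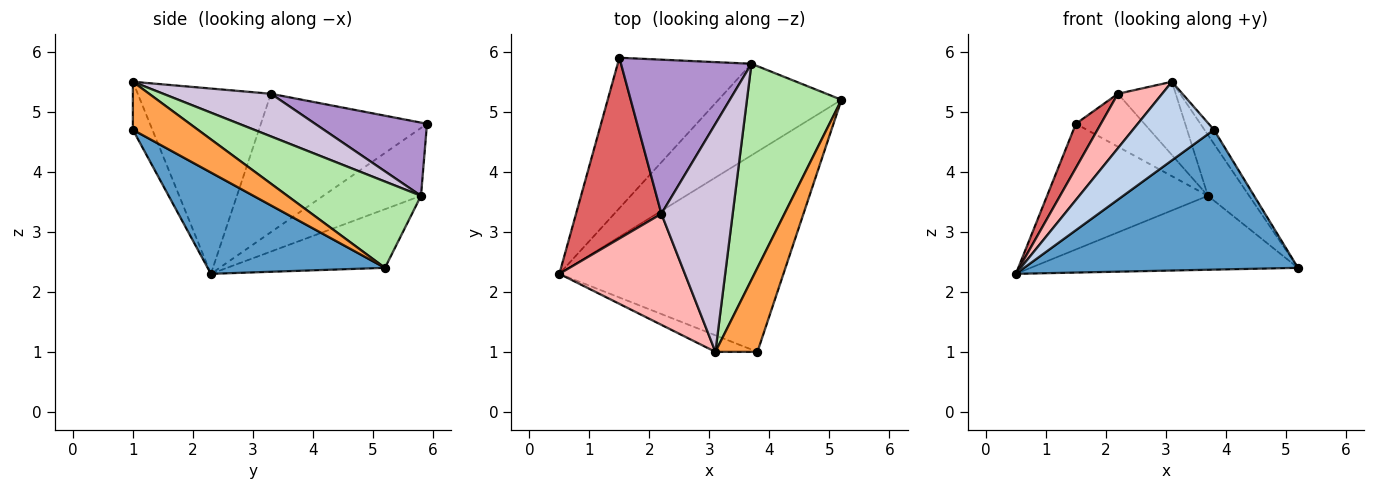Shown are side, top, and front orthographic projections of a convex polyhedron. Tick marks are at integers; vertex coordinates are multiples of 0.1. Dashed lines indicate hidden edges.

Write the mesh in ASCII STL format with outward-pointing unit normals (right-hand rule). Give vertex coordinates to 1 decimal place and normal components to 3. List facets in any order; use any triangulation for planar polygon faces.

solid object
 facet normal 0.348 -0.537 -0.769
  outer loop
   vertex 3.8 1.0 4.7
   vertex 0.5 2.3 2.3
   vertex 5.2 5.2 2.4
  endloop
 endfacet
 facet normal -0.229 -0.952 -0.201
  outer loop
   vertex 3.1 1.0 5.5
   vertex 0.5 2.3 2.3
   vertex 3.8 1.0 4.7
  endloop
 endfacet
 facet normal 0.748 0.109 0.655
  outer loop
   vertex 3.1 1.0 5.5
   vertex 3.8 1.0 4.7
   vertex 5.2 5.2 2.4
  endloop
 endfacet
 facet normal -0.348 0.589 -0.729
  outer loop
   vertex 3.7 5.8 3.6
   vertex 5.2 5.2 2.4
   vertex 0.5 2.3 2.3
  endloop
 endfacet
 facet normal -0.363 0.597 -0.715
  outer loop
   vertex 3.7 5.8 3.6
   vertex 0.5 2.3 2.3
   vertex 1.5 5.9 4.8
  endloop
 endfacet
 facet normal 0.660 0.204 0.723
  outer loop
   vertex 3.7 5.8 3.6
   vertex 3.1 1.0 5.5
   vertex 5.2 5.2 2.4
  endloop
 endfacet
 facet normal -0.844 -0.127 0.521
  outer loop
   vertex 2.2 3.3 5.3
   vertex 1.5 5.9 4.8
   vertex 0.5 2.3 2.3
  endloop
 endfacet
 facet normal -0.798 -0.265 0.541
  outer loop
   vertex 2.2 3.3 5.3
   vertex 0.5 2.3 2.3
   vertex 3.1 1.0 5.5
  endloop
 endfacet
 facet normal 0.469 0.287 0.835
  outer loop
   vertex 2.2 3.3 5.3
   vertex 3.7 5.8 3.6
   vertex 1.5 5.9 4.8
  endloop
 endfacet
 facet normal 0.495 0.266 0.827
  outer loop
   vertex 2.2 3.3 5.3
   vertex 3.1 1.0 5.5
   vertex 3.7 5.8 3.6
  endloop
 endfacet
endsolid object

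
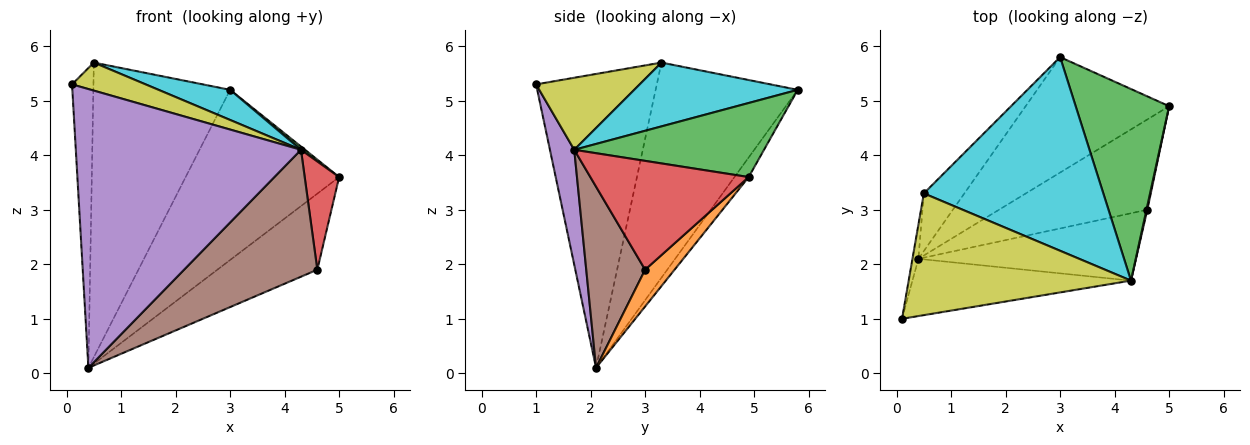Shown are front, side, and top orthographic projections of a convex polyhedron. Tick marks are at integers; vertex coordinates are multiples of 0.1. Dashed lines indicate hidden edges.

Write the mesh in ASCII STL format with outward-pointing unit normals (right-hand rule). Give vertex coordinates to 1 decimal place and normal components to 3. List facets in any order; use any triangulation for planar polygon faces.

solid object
 facet normal -0.076 0.825 -0.560
  outer loop
   vertex 0.4 2.1 0.1
   vertex 3.0 5.8 5.2
   vertex 5.0 4.9 3.6
  endloop
 endfacet
 facet normal 0.186 0.633 -0.751
  outer loop
   vertex 4.6 3.0 1.9
   vertex 0.4 2.1 0.1
   vertex 5.0 4.9 3.6
  endloop
 endfacet
 facet normal 0.621 -0.013 0.784
  outer loop
   vertex 4.3 1.7 4.1
   vertex 5.0 4.9 3.6
   vertex 3.0 5.8 5.2
  endloop
 endfacet
 facet normal 0.977 -0.213 0.008
  outer loop
   vertex 4.3 1.7 4.1
   vertex 4.6 3.0 1.9
   vertex 5.0 4.9 3.6
  endloop
 endfacet
 facet normal 0.105 -0.974 -0.200
  outer loop
   vertex 4.3 1.7 4.1
   vertex 0.1 1.0 5.3
   vertex 0.4 2.1 0.1
  endloop
 endfacet
 facet normal 0.363 -0.823 -0.437
  outer loop
   vertex 4.3 1.7 4.1
   vertex 0.4 2.1 0.1
   vertex 4.6 3.0 1.9
  endloop
 endfacet
 facet normal -0.984 0.175 -0.020
  outer loop
   vertex 0.5 3.3 5.7
   vertex 0.4 2.1 0.1
   vertex 0.1 1.0 5.3
  endloop
 endfacet
 facet normal -0.714 0.687 -0.134
  outer loop
   vertex 0.5 3.3 5.7
   vertex 3.0 5.8 5.2
   vertex 0.4 2.1 0.1
  endloop
 endfacet
 facet normal 0.301 -0.214 0.929
  outer loop
   vertex 0.5 3.3 5.7
   vertex 0.1 1.0 5.3
   vertex 4.3 1.7 4.1
  endloop
 endfacet
 facet normal 0.331 -0.145 0.932
  outer loop
   vertex 0.5 3.3 5.7
   vertex 4.3 1.7 4.1
   vertex 3.0 5.8 5.2
  endloop
 endfacet
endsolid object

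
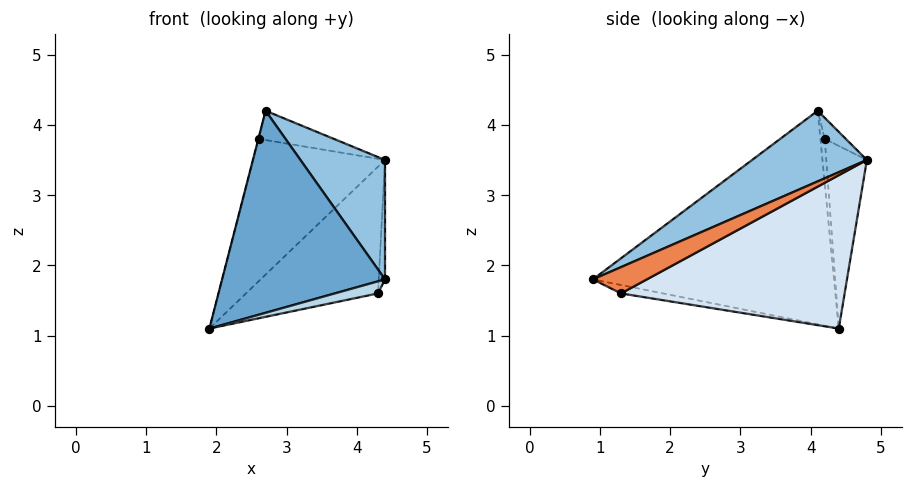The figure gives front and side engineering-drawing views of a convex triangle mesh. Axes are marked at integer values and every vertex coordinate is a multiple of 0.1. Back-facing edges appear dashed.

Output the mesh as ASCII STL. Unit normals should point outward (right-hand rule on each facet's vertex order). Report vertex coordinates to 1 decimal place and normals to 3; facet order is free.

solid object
 facet normal -0.818 -0.553 0.158
  outer loop
   vertex 2.7 4.1 4.2
   vertex 1.9 4.4 1.1
   vertex 4.4 0.9 1.8
  endloop
 endfacet
 facet normal 0.477 -0.351 0.806
  outer loop
   vertex 2.7 4.1 4.2
   vertex 4.4 0.9 1.8
   vertex 4.4 4.8 3.5
  endloop
 endfacet
 facet normal -0.474 -0.486 -0.734
  outer loop
   vertex 4.3 1.3 1.6
   vertex 4.4 0.9 1.8
   vertex 1.9 4.4 1.1
  endloop
 endfacet
 facet normal 0.615 0.363 -0.701
  outer loop
   vertex 4.3 1.3 1.6
   vertex 1.9 4.4 1.1
   vertex 4.4 4.8 3.5
  endloop
 endfacet
 facet normal 0.960 0.112 -0.256
  outer loop
   vertex 4.3 1.3 1.6
   vertex 4.4 4.8 3.5
   vertex 4.4 0.9 1.8
  endloop
 endfacet
 facet normal -0.291 0.946 0.145
  outer loop
   vertex 2.6 4.2 3.8
   vertex 4.4 4.8 3.5
   vertex 1.9 4.4 1.1
  endloop
 endfacet
 facet normal -0.966 0.051 0.254
  outer loop
   vertex 2.6 4.2 3.8
   vertex 1.9 4.4 1.1
   vertex 2.7 4.1 4.2
  endloop
 endfacet
 facet normal -0.258 0.920 0.294
  outer loop
   vertex 2.6 4.2 3.8
   vertex 2.7 4.1 4.2
   vertex 4.4 4.8 3.5
  endloop
 endfacet
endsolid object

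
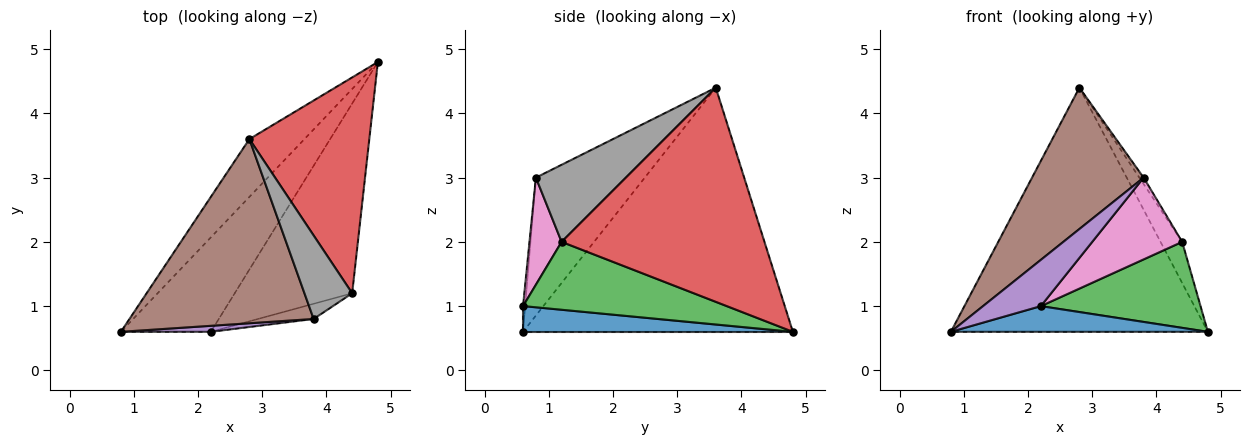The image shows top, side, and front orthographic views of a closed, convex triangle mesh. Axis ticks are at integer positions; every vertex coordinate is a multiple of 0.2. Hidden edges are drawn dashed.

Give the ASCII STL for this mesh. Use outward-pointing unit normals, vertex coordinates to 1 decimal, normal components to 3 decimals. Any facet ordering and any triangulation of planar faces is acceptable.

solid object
 facet normal 0.266 -0.253 -0.930
  outer loop
   vertex 2.2 0.6 1.0
   vertex 0.8 0.6 0.6
   vertex 4.8 4.8 0.6
  endloop
 endfacet
 facet normal -0.715 0.681 -0.161
  outer loop
   vertex 2.8 3.6 4.4
   vertex 4.8 4.8 0.6
   vertex 0.8 0.6 0.6
  endloop
 endfacet
 facet normal 0.466 -0.365 -0.806
  outer loop
   vertex 4.4 1.2 2.0
   vertex 2.2 0.6 1.0
   vertex 4.8 4.8 0.6
  endloop
 endfacet
 facet normal 0.869 0.093 0.487
  outer loop
   vertex 4.4 1.2 2.0
   vertex 4.8 4.8 0.6
   vertex 2.8 3.6 4.4
  endloop
 endfacet
 facet normal -0.037 -0.991 0.128
  outer loop
   vertex 3.8 0.8 3.0
   vertex 0.8 0.6 0.6
   vertex 2.2 0.6 1.0
  endloop
 endfacet
 facet normal -0.511 -0.523 0.682
  outer loop
   vertex 3.8 0.8 3.0
   vertex 2.8 3.6 4.4
   vertex 0.8 0.6 0.6
  endloop
 endfacet
 facet normal 0.331 -0.928 -0.172
  outer loop
   vertex 3.8 0.8 3.0
   vertex 2.2 0.6 1.0
   vertex 4.4 1.2 2.0
  endloop
 endfacet
 facet normal 0.850 0.040 0.526
  outer loop
   vertex 3.8 0.8 3.0
   vertex 4.4 1.2 2.0
   vertex 2.8 3.6 4.4
  endloop
 endfacet
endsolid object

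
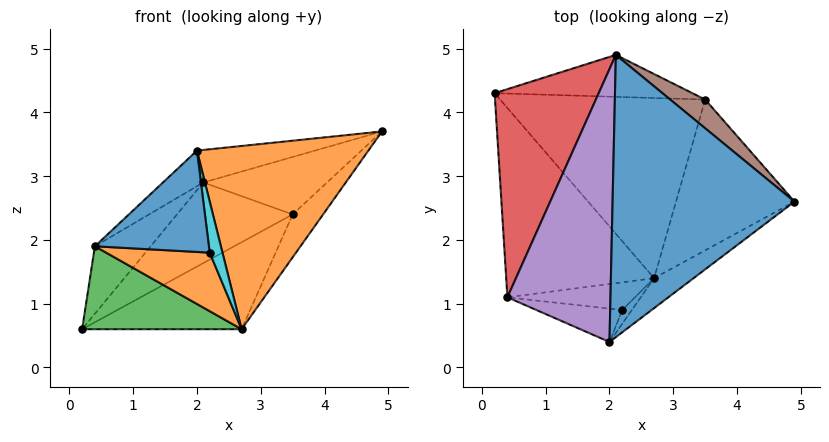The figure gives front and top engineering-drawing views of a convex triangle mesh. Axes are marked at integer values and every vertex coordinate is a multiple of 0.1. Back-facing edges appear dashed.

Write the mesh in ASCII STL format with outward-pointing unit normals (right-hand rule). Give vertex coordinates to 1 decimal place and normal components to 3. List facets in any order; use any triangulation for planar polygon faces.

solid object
 facet normal -0.186 0.113 0.976
  outer loop
   vertex 2.1 4.9 2.9
   vertex 2.0 0.4 3.4
   vertex 4.9 2.6 3.7
  endloop
 endfacet
 facet normal 0.608 -0.784 -0.128
  outer loop
   vertex 2.7 1.4 0.6
   vertex 4.9 2.6 3.7
   vertex 2.0 0.4 3.4
  endloop
 endfacet
 facet normal -0.422 -0.364 -0.830
  outer loop
   vertex 0.4 1.1 1.9
   vertex 0.2 4.3 0.6
   vertex 2.7 1.4 0.6
  endloop
 endfacet
 facet normal -0.781 0.193 0.595
  outer loop
   vertex 0.4 1.1 1.9
   vertex 2.1 4.9 2.9
   vertex 0.2 4.3 0.6
  endloop
 endfacet
 facet normal -0.658 0.098 0.747
  outer loop
   vertex 0.4 1.1 1.9
   vertex 2.0 0.4 3.4
   vertex 2.1 4.9 2.9
  endloop
 endfacet
 facet normal 0.519 0.765 0.382
  outer loop
   vertex 3.5 4.2 2.4
   vertex 2.1 4.9 2.9
   vertex 4.9 2.6 3.7
  endloop
 endfacet
 facet normal 0.770 0.175 -0.614
  outer loop
   vertex 3.5 4.2 2.4
   vertex 4.9 2.6 3.7
   vertex 2.7 1.4 0.6
  endloop
 endfacet
 facet normal 0.268 0.855 -0.445
  outer loop
   vertex 3.5 4.2 2.4
   vertex 0.2 4.3 0.6
   vertex 2.1 4.9 2.9
  endloop
 endfacet
 facet normal 0.450 0.388 -0.804
  outer loop
   vertex 3.5 4.2 2.4
   vertex 2.7 1.4 0.6
   vertex 0.2 4.3 0.6
  endloop
 endfacet
 facet normal 0.326 -0.913 -0.245
  outer loop
   vertex 2.2 0.9 1.8
   vertex 2.7 1.4 0.6
   vertex 2.0 0.4 3.4
  endloop
 endfacet
 facet normal -0.122 -0.943 -0.310
  outer loop
   vertex 2.2 0.9 1.8
   vertex 2.0 0.4 3.4
   vertex 0.4 1.1 1.9
  endloop
 endfacet
 facet normal -0.123 -0.897 -0.425
  outer loop
   vertex 2.2 0.9 1.8
   vertex 0.4 1.1 1.9
   vertex 2.7 1.4 0.6
  endloop
 endfacet
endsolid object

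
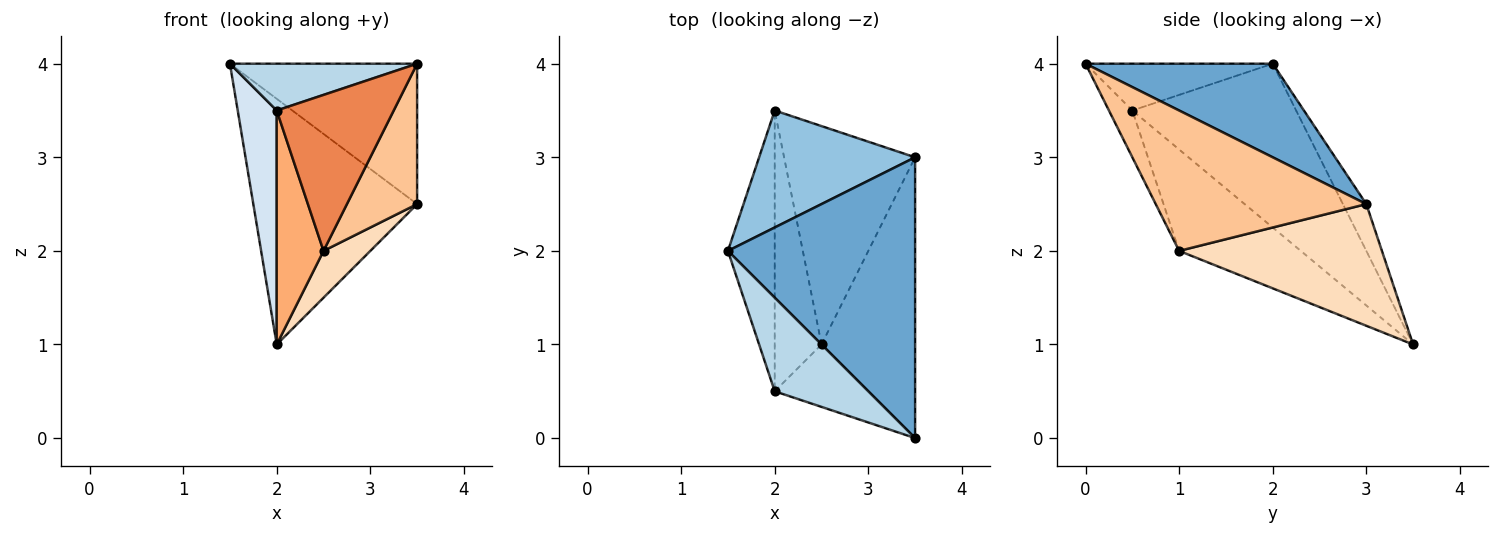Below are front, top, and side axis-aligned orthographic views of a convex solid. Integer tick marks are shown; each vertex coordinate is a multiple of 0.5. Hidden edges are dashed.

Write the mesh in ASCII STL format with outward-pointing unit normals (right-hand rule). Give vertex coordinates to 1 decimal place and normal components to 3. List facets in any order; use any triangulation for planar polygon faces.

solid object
 facet normal 0.408 0.408 0.816
  outer loop
   vertex 3.5 0.0 4.0
   vertex 3.5 3.0 2.5
   vertex 1.5 2.0 4.0
  endloop
 endfacet
 facet normal -0.128 0.895 0.426
  outer loop
   vertex 2.0 3.5 1.0
   vertex 1.5 2.0 4.0
   vertex 3.5 3.0 2.5
  endloop
 endfacet
 facet normal -0.408 -0.408 0.816
  outer loop
   vertex 2.0 0.5 3.5
   vertex 3.5 0.0 4.0
   vertex 1.5 2.0 4.0
  endloop
 endfacet
 facet normal -0.937 -0.223 -0.268
  outer loop
   vertex 2.0 0.5 3.5
   vertex 1.5 2.0 4.0
   vertex 2.0 3.5 1.0
  endloop
 endfacet
 facet normal -0.183 -0.913 -0.365
  outer loop
   vertex 2.5 1.0 2.0
   vertex 3.5 0.0 4.0
   vertex 2.0 0.5 3.5
  endloop
 endfacet
 facet normal -0.857 -0.330 -0.396
  outer loop
   vertex 2.5 1.0 2.0
   vertex 2.0 0.5 3.5
   vertex 2.0 3.5 1.0
  endloop
 endfacet
 facet normal 0.802 -0.267 -0.535
  outer loop
   vertex 2.5 1.0 2.0
   vertex 3.5 3.0 2.5
   vertex 3.5 0.0 4.0
  endloop
 endfacet
 facet normal 0.672 -0.155 -0.724
  outer loop
   vertex 2.5 1.0 2.0
   vertex 2.0 3.5 1.0
   vertex 3.5 3.0 2.5
  endloop
 endfacet
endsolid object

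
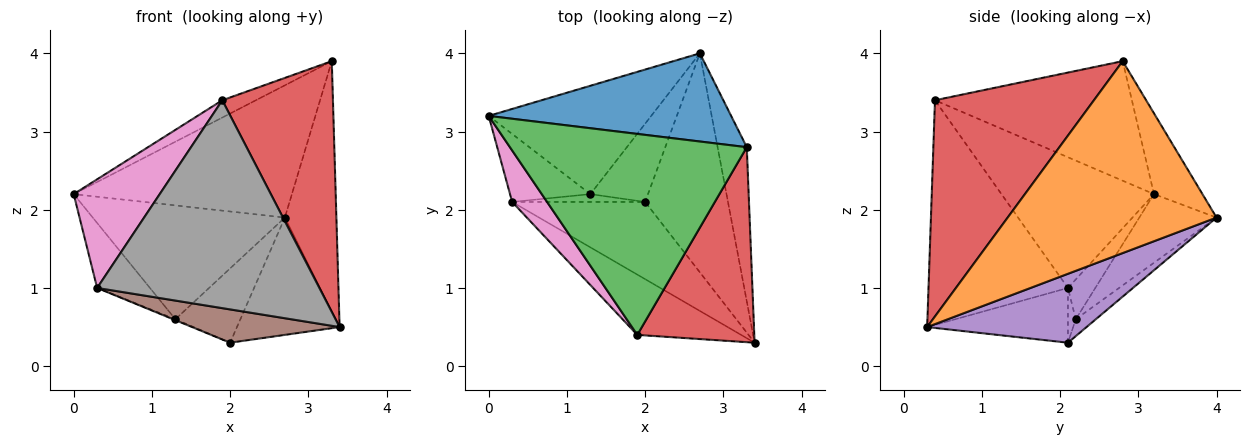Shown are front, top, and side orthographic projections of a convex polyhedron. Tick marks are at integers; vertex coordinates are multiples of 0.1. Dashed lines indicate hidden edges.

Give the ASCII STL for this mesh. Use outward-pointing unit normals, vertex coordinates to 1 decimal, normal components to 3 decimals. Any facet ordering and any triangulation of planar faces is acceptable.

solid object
 facet normal -0.182 0.818 0.545
  outer loop
   vertex 3.3 2.8 3.9
   vertex 2.7 4.0 1.9
   vertex 0.0 3.2 2.2
  endloop
 endfacet
 facet normal 0.960 0.237 -0.146
  outer loop
   vertex 3.3 2.8 3.9
   vertex 3.4 0.3 0.5
   vertex 2.7 4.0 1.9
  endloop
 endfacet
 facet normal -0.449 0.077 0.890
  outer loop
   vertex 1.9 0.4 3.4
   vertex 3.3 2.8 3.9
   vertex 0.0 3.2 2.2
  endloop
 endfacet
 facet normal 0.750 -0.522 0.406
  outer loop
   vertex 1.9 0.4 3.4
   vertex 3.4 0.3 0.5
   vertex 3.3 2.8 3.9
  endloop
 endfacet
 facet normal 0.591 0.381 -0.711
  outer loop
   vertex 2.0 2.1 0.3
   vertex 2.7 4.0 1.9
   vertex 3.4 0.3 0.5
  endloop
 endfacet
 facet normal -0.354 -0.370 -0.859
  outer loop
   vertex 0.3 2.1 1.0
   vertex 2.0 2.1 0.3
   vertex 3.4 0.3 0.5
  endloop
 endfacet
 facet normal -0.848 -0.479 0.227
  outer loop
   vertex 0.3 2.1 1.0
   vertex 1.9 0.4 3.4
   vertex 0.0 3.2 2.2
  endloop
 endfacet
 facet normal -0.516 -0.823 -0.239
  outer loop
   vertex 0.3 2.1 1.0
   vertex 3.4 0.3 0.5
   vertex 1.9 0.4 3.4
  endloop
 endfacet
 facet normal -0.337 0.650 -0.681
  outer loop
   vertex 1.3 2.2 0.6
   vertex 0.3 2.1 1.0
   vertex 0.0 3.2 2.2
  endloop
 endfacet
 facet normal -0.379 0.108 -0.919
  outer loop
   vertex 1.3 2.2 0.6
   vertex 2.0 2.1 0.3
   vertex 0.3 2.1 1.0
  endloop
 endfacet
 facet normal -0.280 0.696 -0.662
  outer loop
   vertex 1.3 2.2 0.6
   vertex 0.0 3.2 2.2
   vertex 2.7 4.0 1.9
  endloop
 endfacet
 facet normal -0.208 0.674 -0.709
  outer loop
   vertex 1.3 2.2 0.6
   vertex 2.7 4.0 1.9
   vertex 2.0 2.1 0.3
  endloop
 endfacet
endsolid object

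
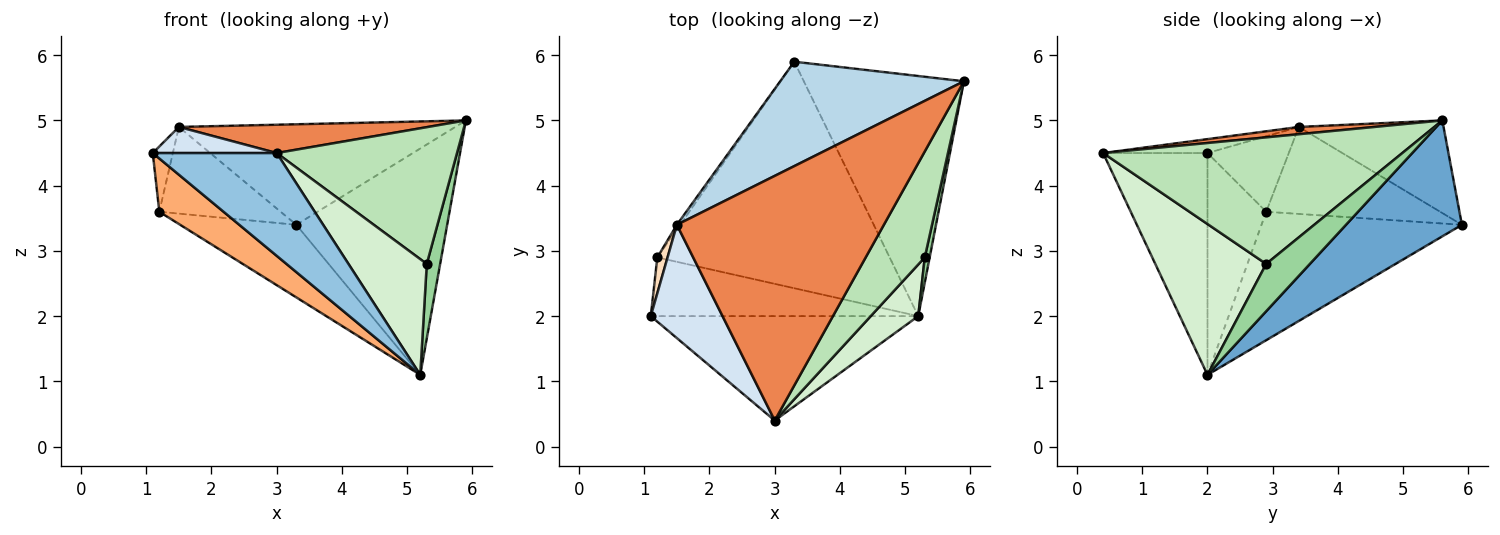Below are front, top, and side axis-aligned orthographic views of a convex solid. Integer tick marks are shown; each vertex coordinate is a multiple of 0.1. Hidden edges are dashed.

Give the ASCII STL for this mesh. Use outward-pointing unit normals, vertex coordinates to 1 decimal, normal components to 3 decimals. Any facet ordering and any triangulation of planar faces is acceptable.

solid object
 facet normal 0.466 0.607 -0.644
  outer loop
   vertex 3.3 5.9 3.4
   vertex 5.9 5.6 5.0
   vertex 5.2 2.0 1.1
  endloop
 endfacet
 facet normal -0.509 -0.604 -0.613
  outer loop
   vertex 3.0 0.4 4.5
   vertex 1.1 2.0 4.5
   vertex 5.2 2.0 1.1
  endloop
 endfacet
 facet normal -0.341 0.652 0.677
  outer loop
   vertex 1.5 3.4 4.9
   vertex 5.9 5.6 5.0
   vertex 3.3 5.9 3.4
  endloop
 endfacet
 facet normal -0.186 -0.221 0.958
  outer loop
   vertex 1.5 3.4 4.9
   vertex 1.1 2.0 4.5
   vertex 3.0 0.4 4.5
  endloop
 endfacet
 facet normal 0.035 -0.115 0.993
  outer loop
   vertex 1.5 3.4 4.9
   vertex 3.0 0.4 4.5
   vertex 5.9 5.6 5.0
  endloop
 endfacet
 facet normal -0.523 -0.573 -0.631
  outer loop
   vertex 1.2 2.9 3.6
   vertex 5.2 2.0 1.1
   vertex 1.1 2.0 4.5
  endloop
 endfacet
 facet normal -0.466 0.270 -0.843
  outer loop
   vertex 1.2 2.9 3.6
   vertex 3.3 5.9 3.4
   vertex 5.2 2.0 1.1
  endloop
 endfacet
 facet normal -0.963 0.238 0.131
  outer loop
   vertex 1.2 2.9 3.6
   vertex 1.1 2.0 4.5
   vertex 1.5 3.4 4.9
  endloop
 endfacet
 facet normal -0.820 0.572 -0.031
  outer loop
   vertex 1.2 2.9 3.6
   vertex 1.5 3.4 4.9
   vertex 3.3 5.9 3.4
  endloop
 endfacet
 facet normal 0.951 -0.292 0.098
  outer loop
   vertex 5.3 2.9 2.8
   vertex 5.2 2.0 1.1
   vertex 5.9 5.6 5.0
  endloop
 endfacet
 facet normal 0.795 -0.479 0.371
  outer loop
   vertex 5.3 2.9 2.8
   vertex 5.9 5.6 5.0
   vertex 3.0 0.4 4.5
  endloop
 endfacet
 facet normal 0.791 -0.558 0.249
  outer loop
   vertex 5.3 2.9 2.8
   vertex 3.0 0.4 4.5
   vertex 5.2 2.0 1.1
  endloop
 endfacet
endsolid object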